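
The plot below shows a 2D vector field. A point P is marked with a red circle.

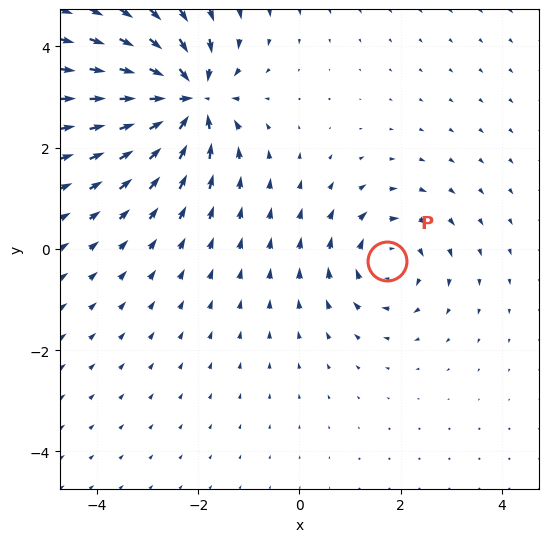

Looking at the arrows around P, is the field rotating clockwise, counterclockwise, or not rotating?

clockwise

Near P at (1.7, -0.2) the arrows circulate clockwise. The curl (z-component) there is about -4; negative curl means clockwise rotation.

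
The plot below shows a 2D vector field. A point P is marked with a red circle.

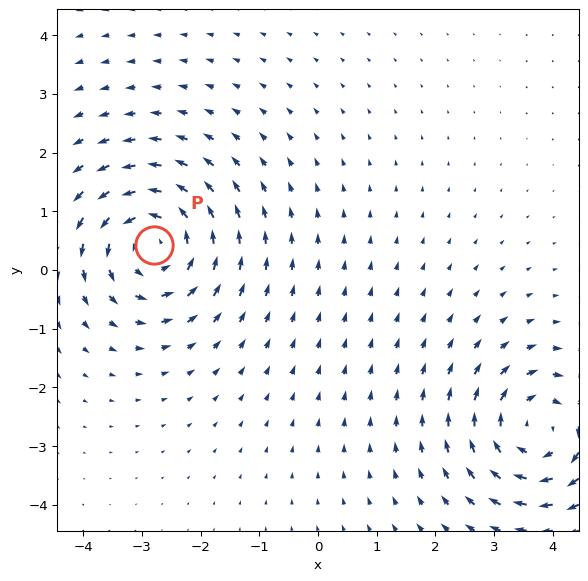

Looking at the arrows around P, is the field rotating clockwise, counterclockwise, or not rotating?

counterclockwise

Near P at (-2.8, 0.4) the arrows circulate counterclockwise. The curl (z-component) there is about +4; positive curl means counterclockwise rotation.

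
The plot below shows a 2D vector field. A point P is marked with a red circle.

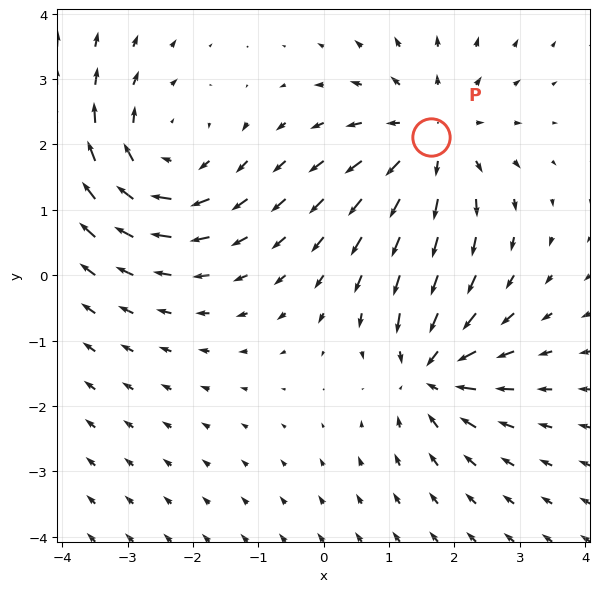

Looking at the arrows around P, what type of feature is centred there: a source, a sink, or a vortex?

At P (1.6, 2.1) the arrows spread outward. Divergence about +4, curl ≈0 — positive divergence with near-zero curl is a source.

source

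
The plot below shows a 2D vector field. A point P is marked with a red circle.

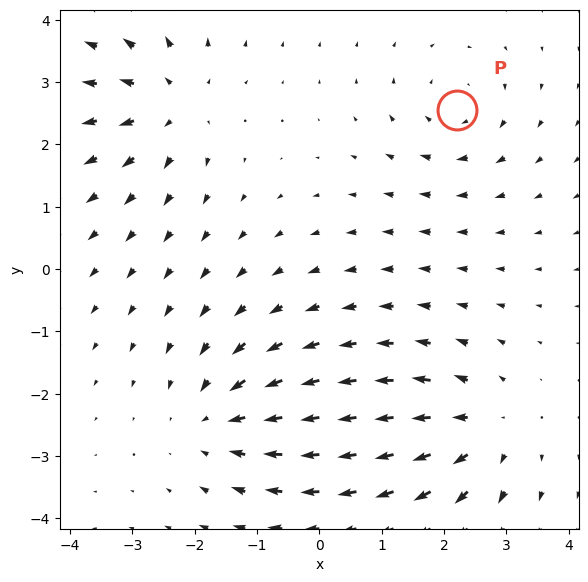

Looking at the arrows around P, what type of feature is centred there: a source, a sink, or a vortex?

At P (2.2, 2.6) the arrows circulate clockwise. Divergence ≈0, curl about -4 — near-zero divergence with nonzero curl is a vortex.

vortex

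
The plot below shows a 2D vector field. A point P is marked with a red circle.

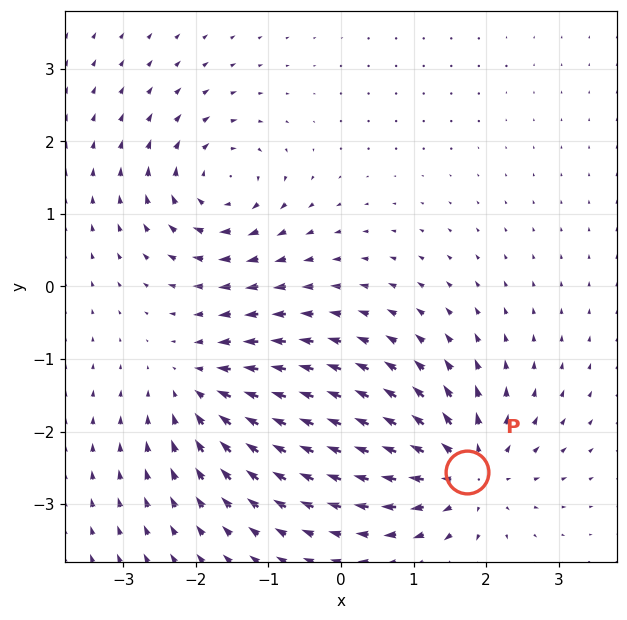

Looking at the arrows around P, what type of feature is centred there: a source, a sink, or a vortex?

source

At P (1.7, -2.6) the arrows spread outward. Divergence about +4, curl ≈0 — positive divergence with near-zero curl is a source.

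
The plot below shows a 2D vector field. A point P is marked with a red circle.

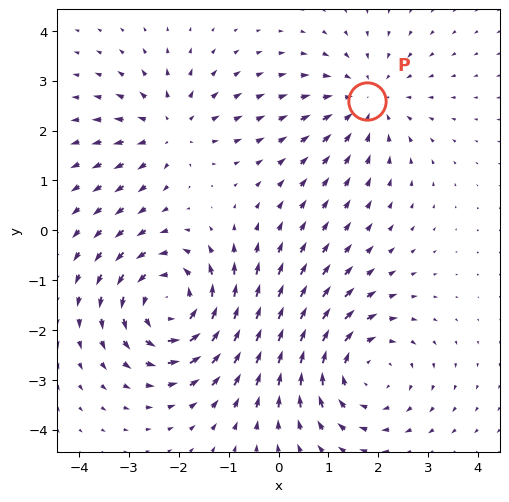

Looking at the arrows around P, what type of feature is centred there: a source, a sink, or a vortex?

At P (1.8, 2.6) the arrows converge inward. Divergence about -3, curl ≈0 — negative divergence with near-zero curl is a sink.

sink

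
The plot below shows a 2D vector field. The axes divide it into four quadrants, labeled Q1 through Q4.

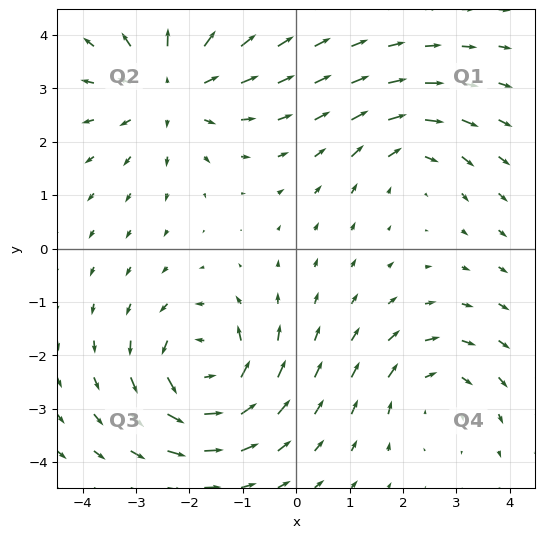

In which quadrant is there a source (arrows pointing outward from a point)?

Q2

The source sits at approximately (-2.3, 3.0), which lies in quadrant Q2. The divergence there is about +4, positive as expected for a source.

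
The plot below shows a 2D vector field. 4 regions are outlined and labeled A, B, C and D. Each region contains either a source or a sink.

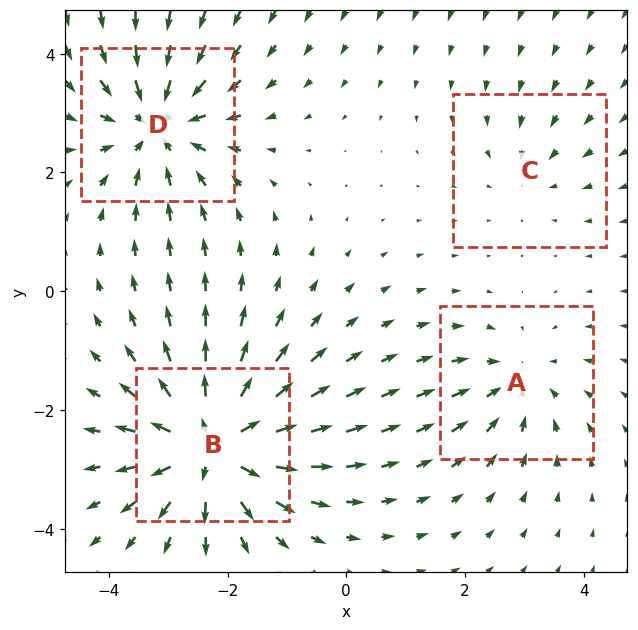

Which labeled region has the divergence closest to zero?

Divergence at each region's feature centre — A: about -4, B: about +7, C: about -2, D: about -6. Region C is closest to zero.

C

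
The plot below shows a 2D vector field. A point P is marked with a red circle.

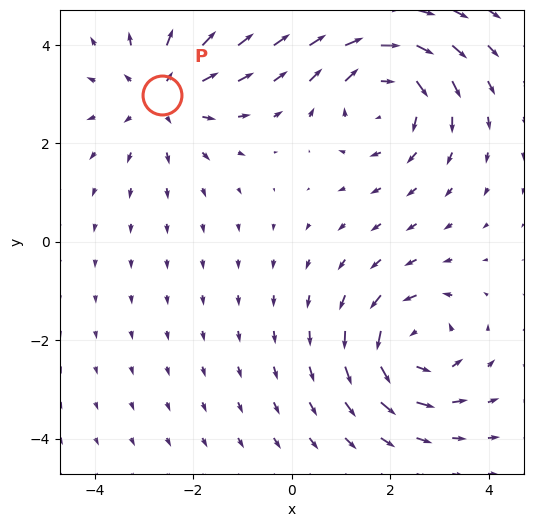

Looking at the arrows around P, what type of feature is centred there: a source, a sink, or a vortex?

At P (-2.6, 3.0) the arrows spread outward. Divergence about +3, curl ≈0 — positive divergence with near-zero curl is a source.

source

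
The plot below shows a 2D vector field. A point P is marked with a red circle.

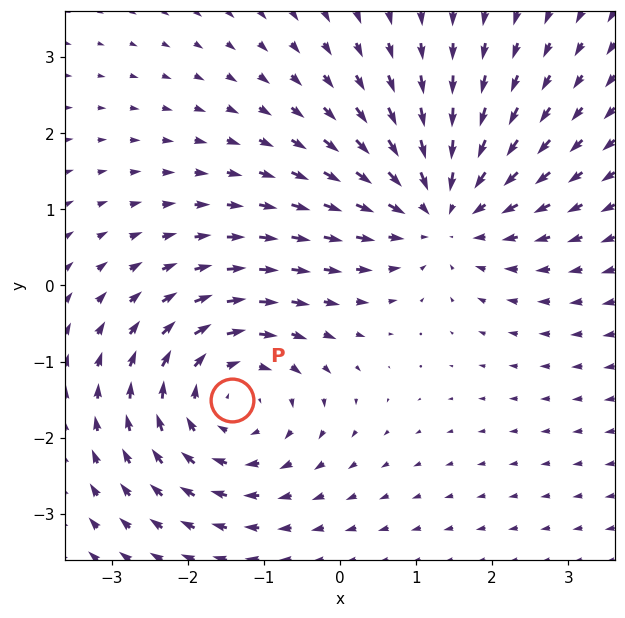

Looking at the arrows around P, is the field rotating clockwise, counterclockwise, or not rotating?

Near P at (-1.4, -1.5) the arrows circulate clockwise. The curl (z-component) there is about -3; negative curl means clockwise rotation.

clockwise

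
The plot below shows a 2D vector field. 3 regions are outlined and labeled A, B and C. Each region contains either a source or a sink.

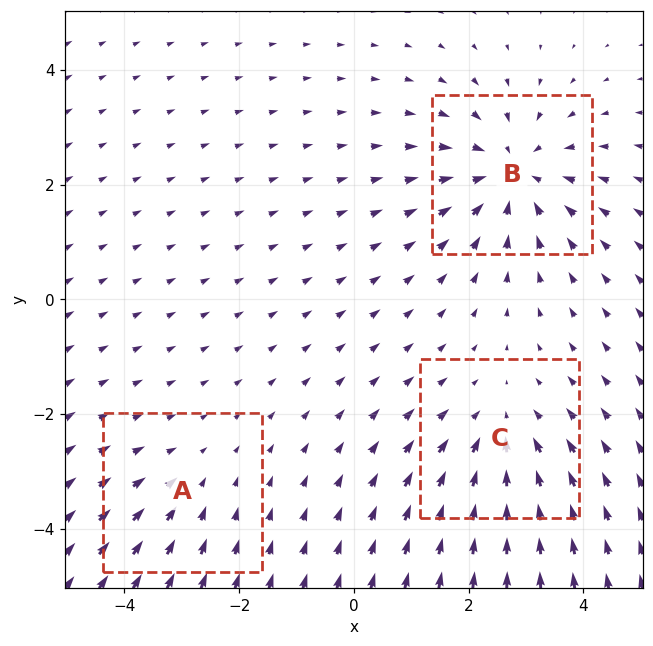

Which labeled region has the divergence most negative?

Divergence at each region's feature centre — A: about -2, B: about -4, C: about -3. Region B is most negative.

B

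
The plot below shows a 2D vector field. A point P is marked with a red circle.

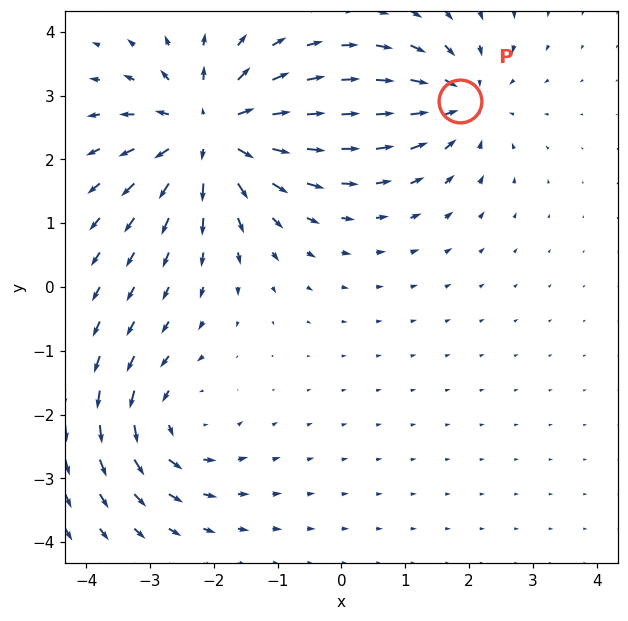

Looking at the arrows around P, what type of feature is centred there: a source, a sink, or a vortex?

sink

At P (1.9, 2.9) the arrows converge inward. Divergence about -3, curl ≈0 — negative divergence with near-zero curl is a sink.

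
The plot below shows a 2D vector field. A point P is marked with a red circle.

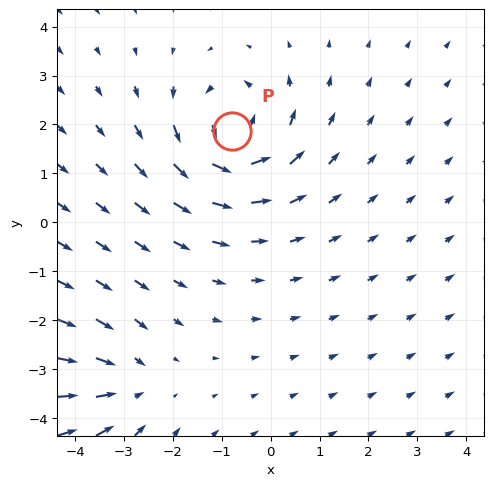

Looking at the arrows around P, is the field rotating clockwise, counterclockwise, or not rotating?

Near P at (-0.8, 1.9) the arrows circulate counterclockwise. The curl (z-component) there is about +5; positive curl means counterclockwise rotation.

counterclockwise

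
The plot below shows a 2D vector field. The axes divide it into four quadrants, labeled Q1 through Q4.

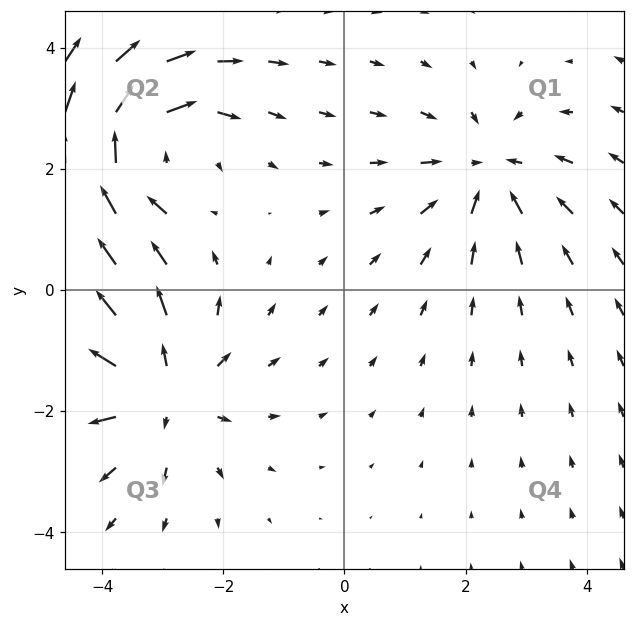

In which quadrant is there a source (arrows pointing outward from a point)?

Q3

The source sits at approximately (-3.1, -1.7), which lies in quadrant Q3. The divergence there is about +4, positive as expected for a source.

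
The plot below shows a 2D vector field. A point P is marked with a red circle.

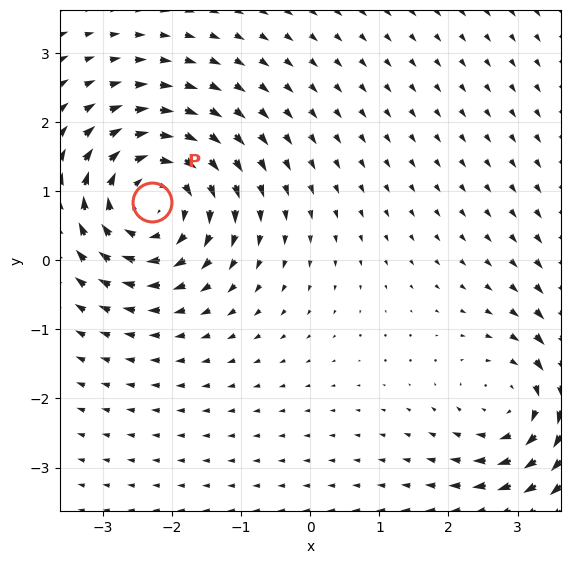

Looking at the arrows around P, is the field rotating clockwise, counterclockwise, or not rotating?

clockwise

Near P at (-2.3, 0.8) the arrows circulate clockwise. The curl (z-component) there is about -5; negative curl means clockwise rotation.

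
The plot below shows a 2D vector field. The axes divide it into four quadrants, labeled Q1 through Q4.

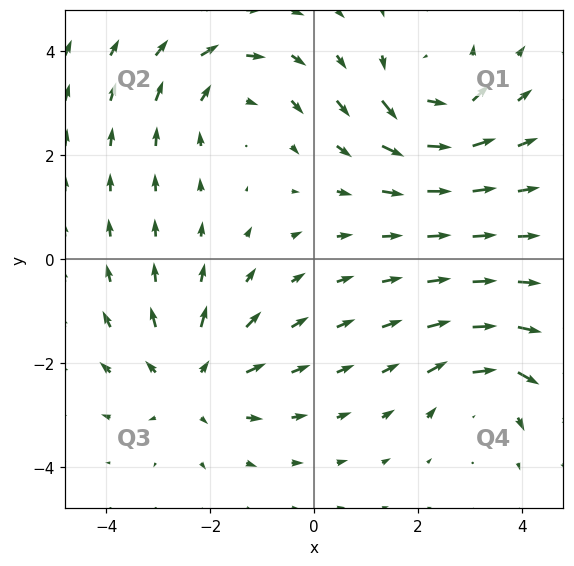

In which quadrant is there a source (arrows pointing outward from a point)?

The source sits at approximately (-2.3, -2.4), which lies in quadrant Q3. The divergence there is about +4, positive as expected for a source.

Q3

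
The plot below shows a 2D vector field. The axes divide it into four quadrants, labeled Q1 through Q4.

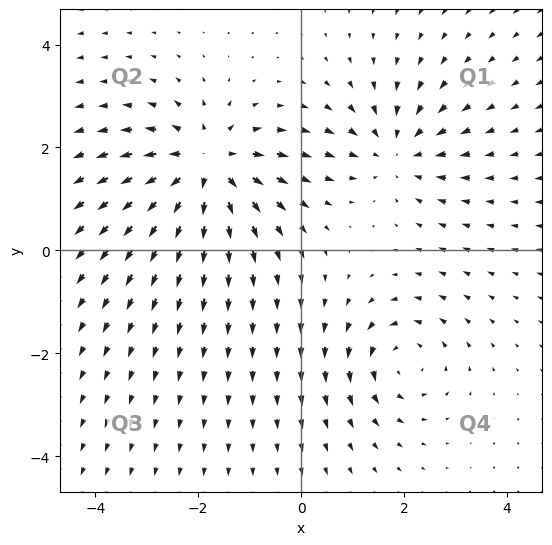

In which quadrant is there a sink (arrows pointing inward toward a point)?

Q1

The sink sits at approximately (1.8, 1.9), which lies in quadrant Q1. The divergence there is about -3, negative as expected for a sink.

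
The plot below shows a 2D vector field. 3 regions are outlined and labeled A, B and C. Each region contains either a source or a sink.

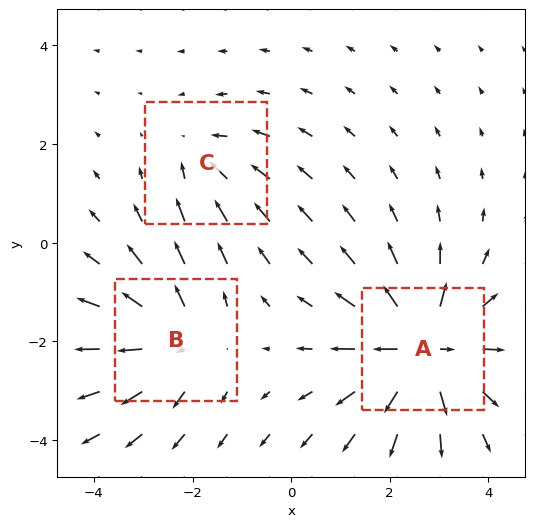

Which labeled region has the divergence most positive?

Divergence at each region's feature centre — A: about +5, B: about +3, C: about -2. Region A is most positive.

A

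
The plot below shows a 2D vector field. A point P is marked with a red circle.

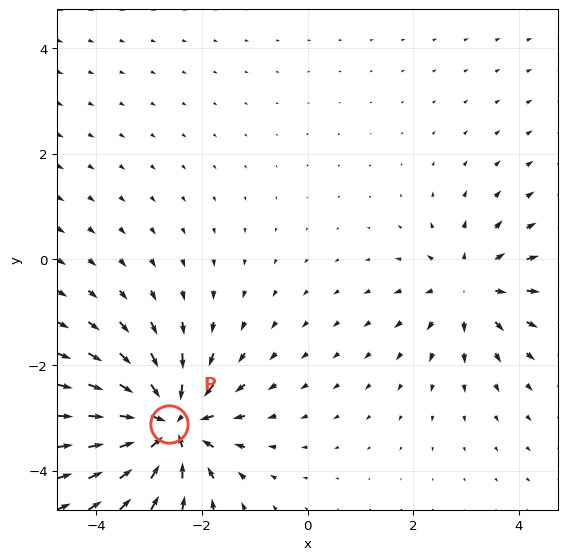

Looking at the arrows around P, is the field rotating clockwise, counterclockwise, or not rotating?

Near P at (-2.6, -3.1) the arrows show no circulation. The curl there is ≈0.

not rotating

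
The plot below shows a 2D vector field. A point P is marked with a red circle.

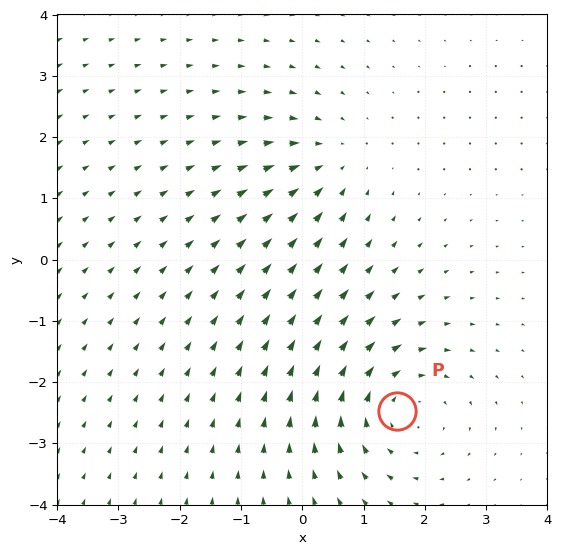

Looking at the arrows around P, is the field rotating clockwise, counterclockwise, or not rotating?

Near P at (1.5, -2.5) the arrows circulate clockwise. The curl (z-component) there is about -3; negative curl means clockwise rotation.

clockwise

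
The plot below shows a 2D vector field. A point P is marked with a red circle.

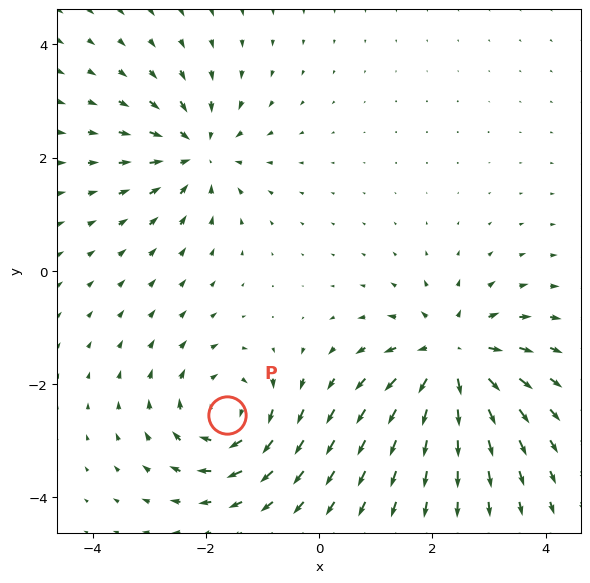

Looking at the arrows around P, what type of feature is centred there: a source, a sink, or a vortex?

vortex

At P (-1.6, -2.5) the arrows circulate clockwise. Divergence ≈0, curl about -4 — near-zero divergence with nonzero curl is a vortex.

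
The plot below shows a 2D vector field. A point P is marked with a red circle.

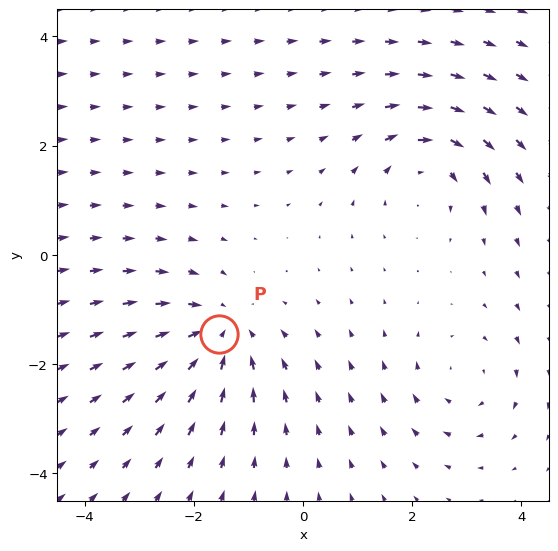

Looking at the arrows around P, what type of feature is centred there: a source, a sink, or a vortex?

sink

At P (-1.5, -1.4) the arrows converge inward. Divergence about -4, curl ≈0 — negative divergence with near-zero curl is a sink.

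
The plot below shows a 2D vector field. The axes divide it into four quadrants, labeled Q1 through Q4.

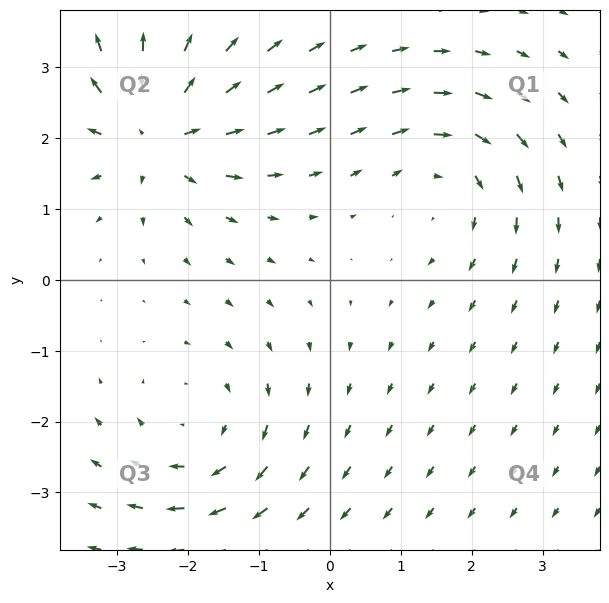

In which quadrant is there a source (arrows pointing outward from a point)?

The source sits at approximately (-2.4, 2.1), which lies in quadrant Q2. The divergence there is about +6, positive as expected for a source.

Q2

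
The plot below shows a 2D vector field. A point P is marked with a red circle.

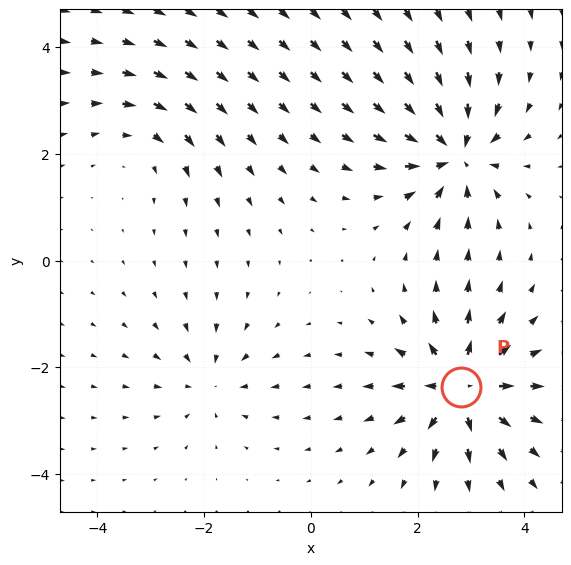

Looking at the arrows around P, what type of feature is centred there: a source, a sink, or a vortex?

source

At P (2.8, -2.4) the arrows spread outward. Divergence about +6, curl ≈0 — positive divergence with near-zero curl is a source.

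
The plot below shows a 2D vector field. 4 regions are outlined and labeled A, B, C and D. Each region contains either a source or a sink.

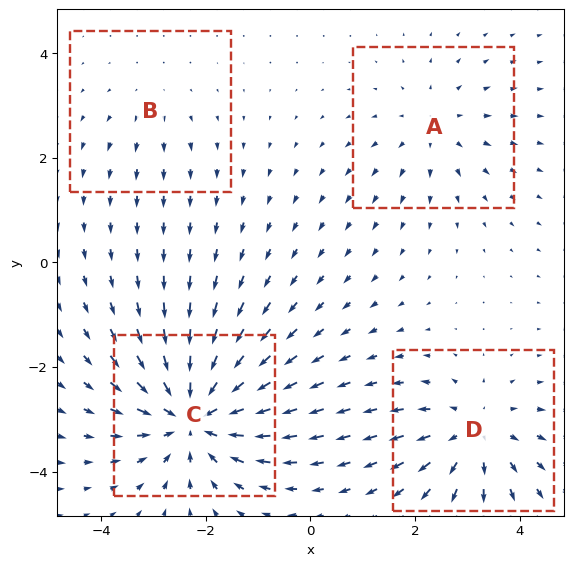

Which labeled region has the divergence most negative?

Divergence at each region's feature centre — A: about +3, B: about +2, C: about -7, D: about +4. Region C is most negative.

C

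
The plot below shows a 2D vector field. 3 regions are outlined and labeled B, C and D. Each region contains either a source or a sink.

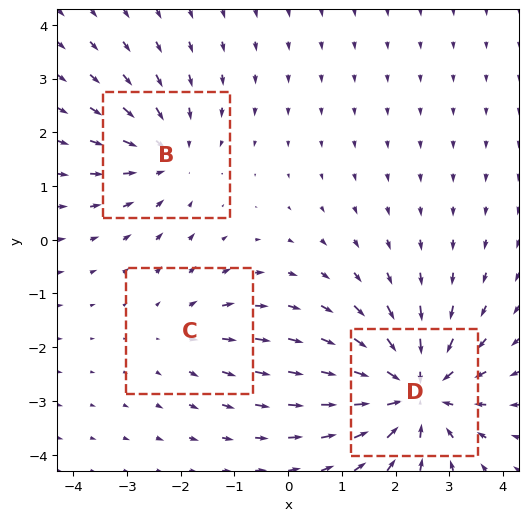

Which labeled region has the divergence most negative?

Divergence at each region's feature centre — B: about -3, C: about +2, D: about -5. Region D is most negative.

D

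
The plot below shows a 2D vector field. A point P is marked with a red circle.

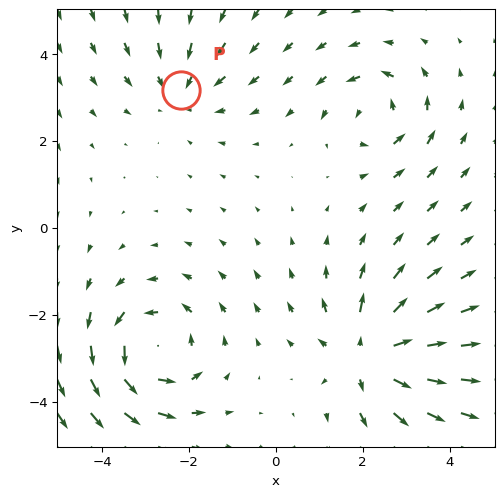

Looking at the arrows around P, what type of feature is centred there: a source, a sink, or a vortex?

At P (-2.2, 3.2) the arrows converge inward. Divergence about -2, curl ≈0 — negative divergence with near-zero curl is a sink.

sink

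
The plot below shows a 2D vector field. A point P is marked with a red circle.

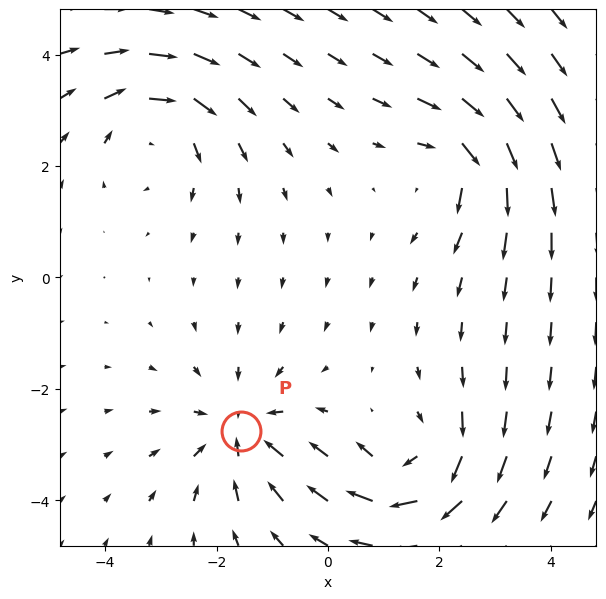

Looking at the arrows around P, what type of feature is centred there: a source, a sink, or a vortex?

At P (-1.6, -2.8) the arrows converge inward. Divergence about -4, curl ≈0 — negative divergence with near-zero curl is a sink.

sink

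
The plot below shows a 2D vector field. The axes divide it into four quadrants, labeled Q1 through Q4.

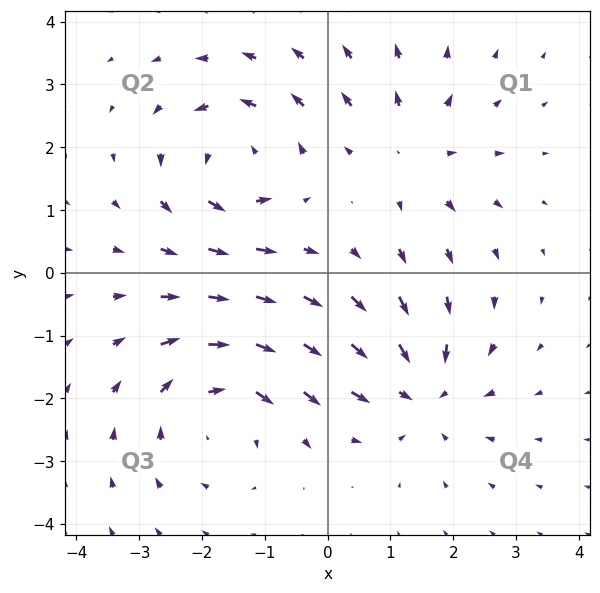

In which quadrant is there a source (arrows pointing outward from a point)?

Q1

The source sits at approximately (1.4, 1.9), which lies in quadrant Q1. The divergence there is about +3, positive as expected for a source.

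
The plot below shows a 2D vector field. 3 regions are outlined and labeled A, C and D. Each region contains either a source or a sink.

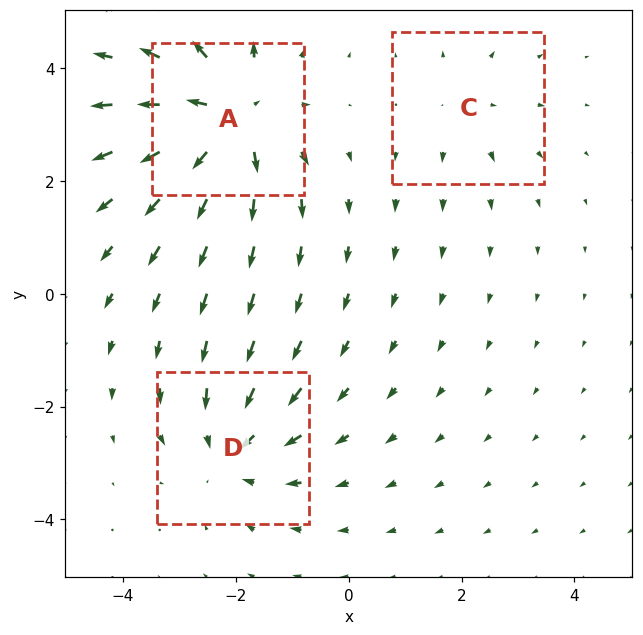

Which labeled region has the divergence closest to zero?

C

Divergence at each region's feature centre — A: about +5, C: about +2, D: about -3. Region C is closest to zero.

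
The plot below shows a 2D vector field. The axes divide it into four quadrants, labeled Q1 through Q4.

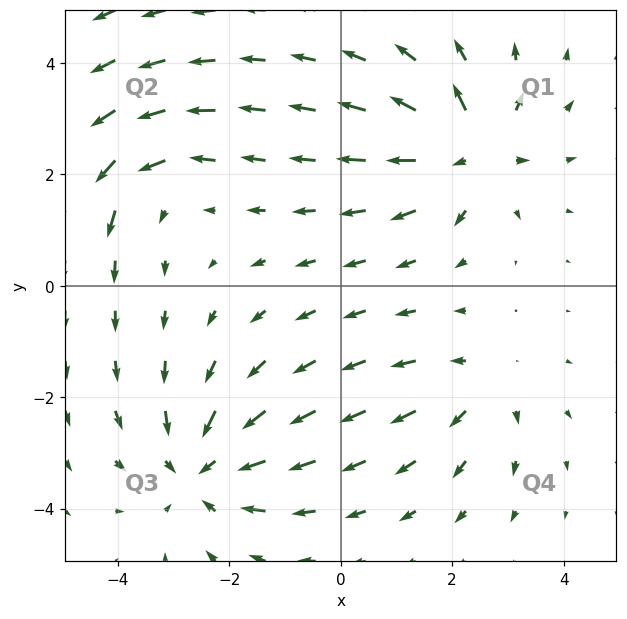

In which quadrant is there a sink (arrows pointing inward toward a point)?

Q3

The sink sits at approximately (-2.5, -3.3), which lies in quadrant Q3. The divergence there is about -4, negative as expected for a sink.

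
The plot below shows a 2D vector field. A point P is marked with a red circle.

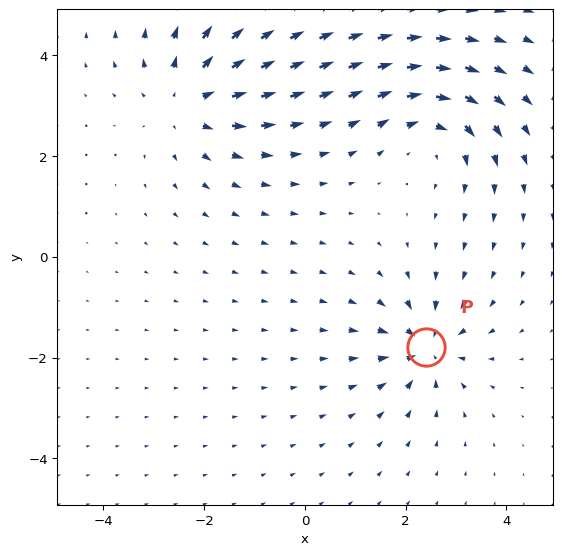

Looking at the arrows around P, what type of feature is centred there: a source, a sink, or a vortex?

sink

At P (2.4, -1.8) the arrows converge inward. Divergence about -5, curl ≈0 — negative divergence with near-zero curl is a sink.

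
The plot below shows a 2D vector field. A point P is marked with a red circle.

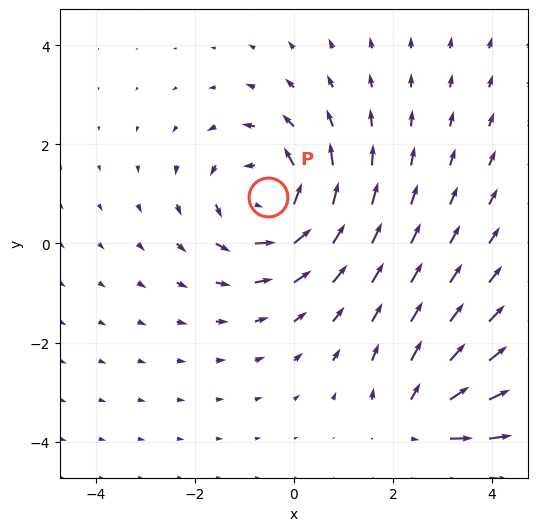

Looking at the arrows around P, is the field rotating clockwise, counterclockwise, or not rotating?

counterclockwise

Near P at (-0.5, 0.9) the arrows circulate counterclockwise. The curl (z-component) there is about +3; positive curl means counterclockwise rotation.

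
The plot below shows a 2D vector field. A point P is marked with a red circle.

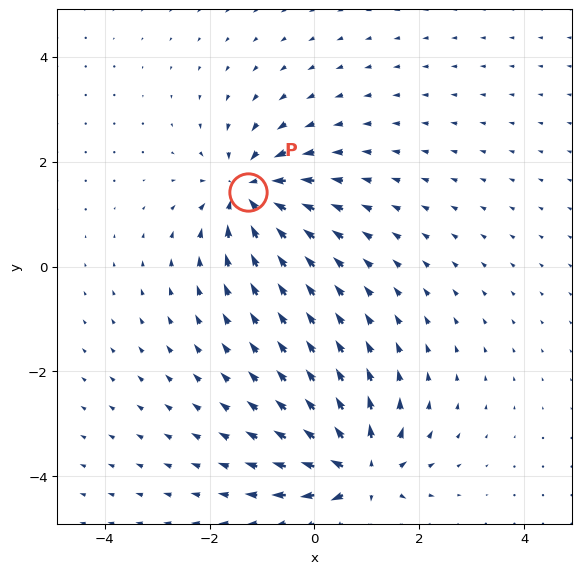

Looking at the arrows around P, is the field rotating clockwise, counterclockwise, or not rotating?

Near P at (-1.3, 1.4) the arrows show no circulation. The curl there is ≈0.

not rotating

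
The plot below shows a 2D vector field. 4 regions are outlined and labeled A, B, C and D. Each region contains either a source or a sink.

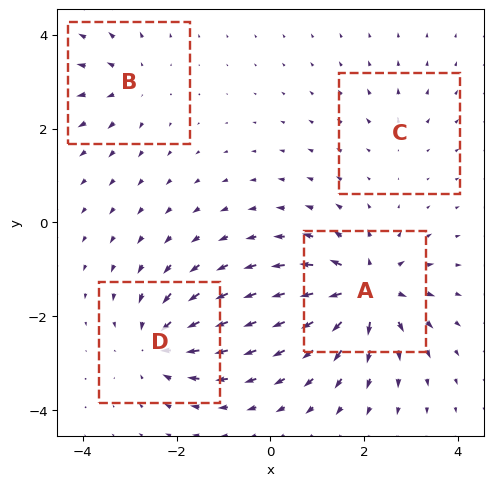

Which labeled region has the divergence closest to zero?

Divergence at each region's feature centre — A: about +8, B: about +4, C: about +2, D: about -6. Region C is closest to zero.

C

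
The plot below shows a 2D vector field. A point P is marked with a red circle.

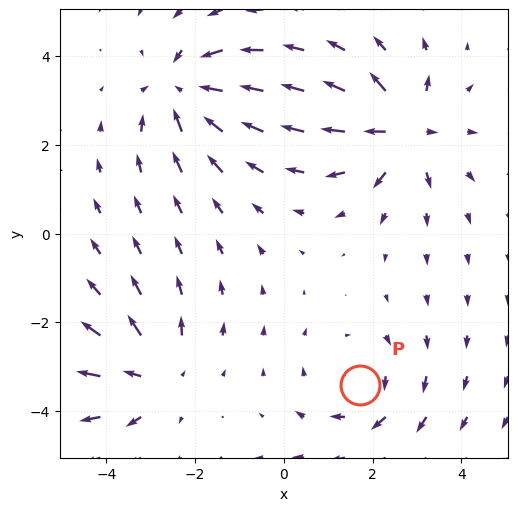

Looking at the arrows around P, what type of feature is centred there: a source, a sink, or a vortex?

vortex

At P (1.7, -3.4) the arrows circulate clockwise. Divergence ≈0, curl about -3 — near-zero divergence with nonzero curl is a vortex.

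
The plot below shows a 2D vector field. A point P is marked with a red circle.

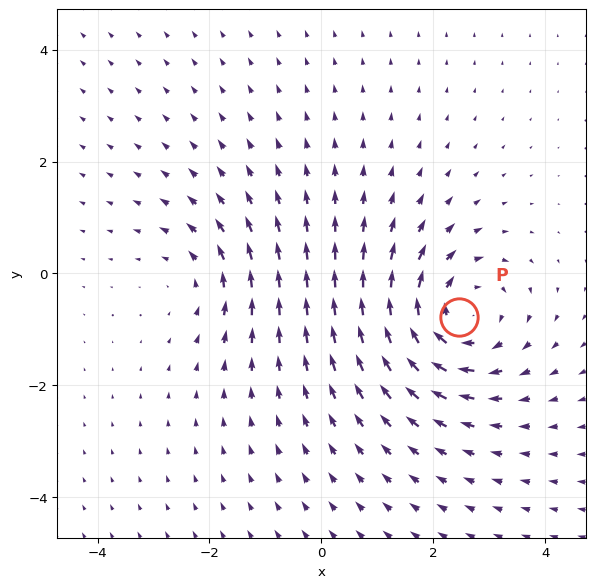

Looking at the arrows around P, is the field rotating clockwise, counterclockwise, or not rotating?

clockwise

Near P at (2.5, -0.8) the arrows circulate clockwise. The curl (z-component) there is about -5; negative curl means clockwise rotation.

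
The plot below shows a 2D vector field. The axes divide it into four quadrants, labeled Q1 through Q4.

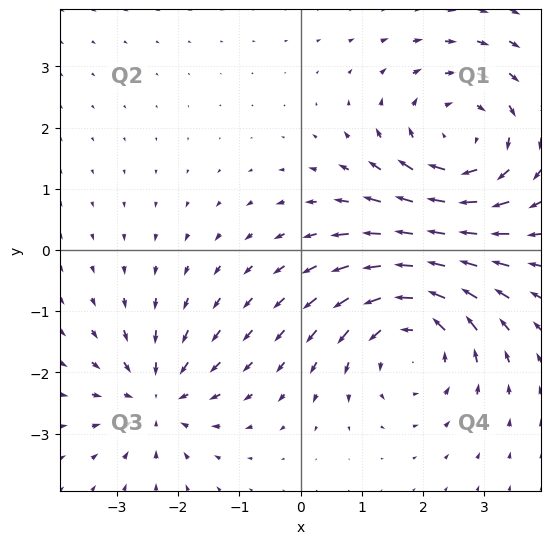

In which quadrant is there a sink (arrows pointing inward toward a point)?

Q3

The sink sits at approximately (-2.3, -2.4), which lies in quadrant Q3. The divergence there is about -4, negative as expected for a sink.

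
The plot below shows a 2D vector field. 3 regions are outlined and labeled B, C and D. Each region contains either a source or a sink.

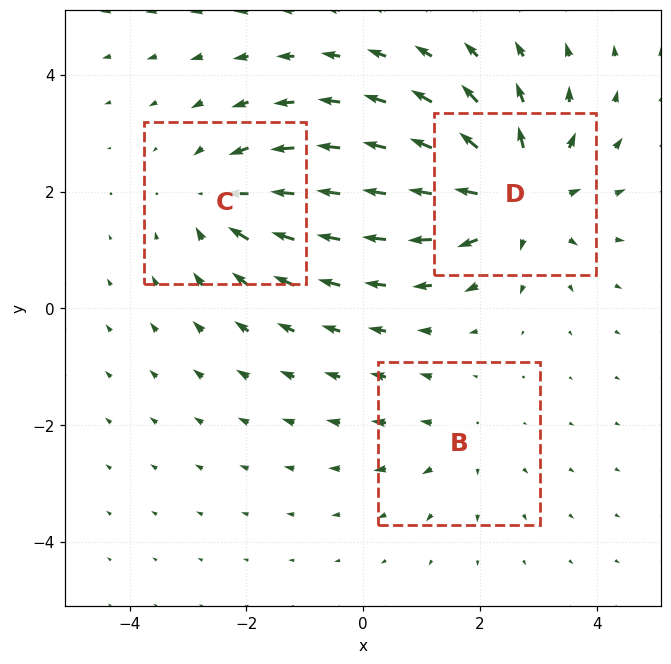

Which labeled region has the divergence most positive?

Divergence at each region's feature centre — B: about +2, C: about -3, D: about +4. Region D is most positive.

D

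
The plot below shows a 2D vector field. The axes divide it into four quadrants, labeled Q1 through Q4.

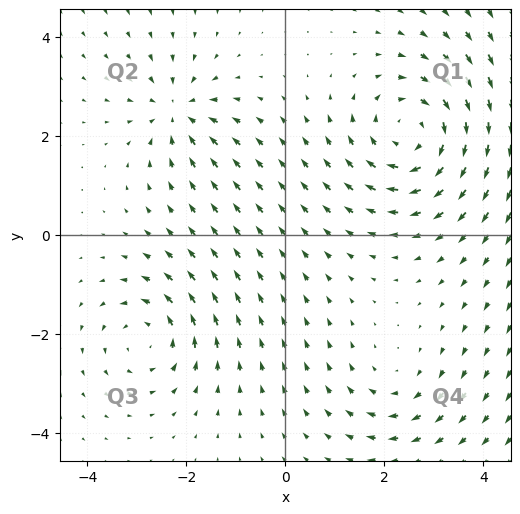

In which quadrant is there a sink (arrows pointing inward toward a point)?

The sink sits at approximately (-2.2, 2.5), which lies in quadrant Q2. The divergence there is about -4, negative as expected for a sink.

Q2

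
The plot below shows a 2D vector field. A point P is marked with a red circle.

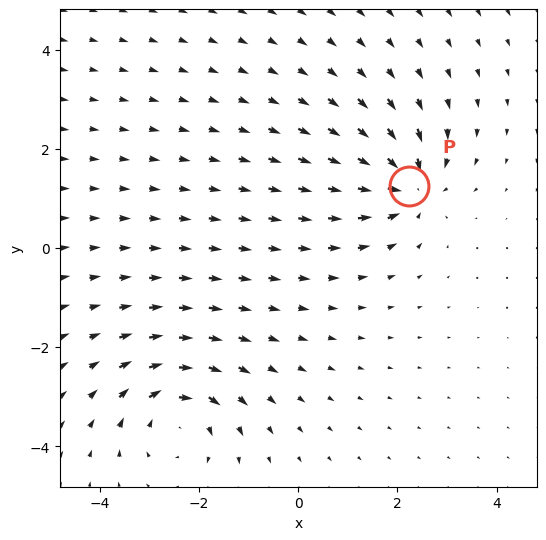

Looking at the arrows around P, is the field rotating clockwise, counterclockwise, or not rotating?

not rotating

Near P at (2.2, 1.3) the arrows show no circulation. The curl there is ≈0.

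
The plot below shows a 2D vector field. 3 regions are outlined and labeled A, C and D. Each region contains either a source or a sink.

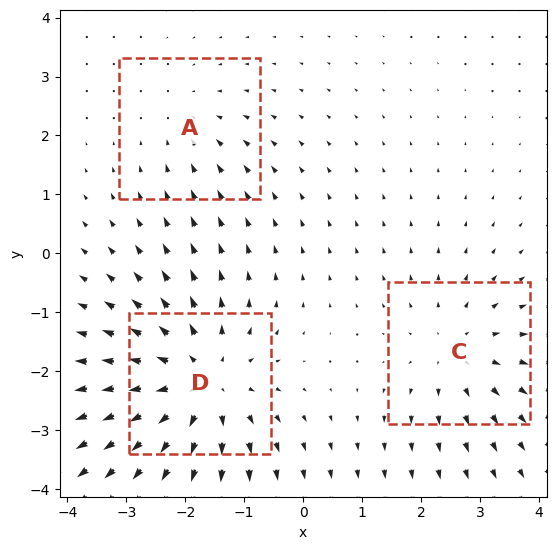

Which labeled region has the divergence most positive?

Divergence at each region's feature centre — A: about -2, C: about +3, D: about +4. Region D is most positive.

D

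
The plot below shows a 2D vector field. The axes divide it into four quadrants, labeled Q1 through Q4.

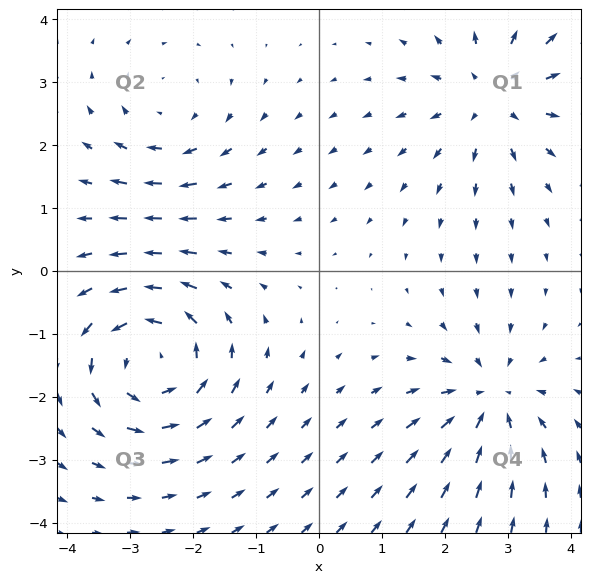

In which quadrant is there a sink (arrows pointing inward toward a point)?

Q4

The sink sits at approximately (2.7, -2.0), which lies in quadrant Q4. The divergence there is about -4, negative as expected for a sink.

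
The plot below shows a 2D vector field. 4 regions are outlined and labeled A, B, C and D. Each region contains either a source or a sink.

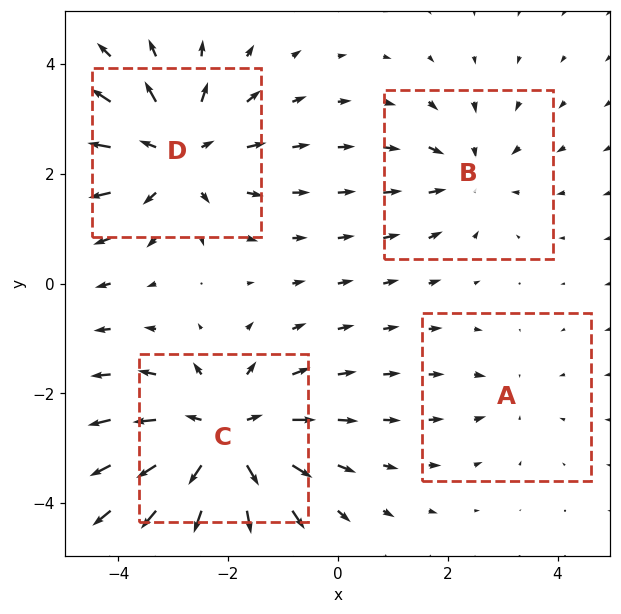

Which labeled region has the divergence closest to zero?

A

Divergence at each region's feature centre — A: about -2, B: about -3, C: about +6, D: about +5. Region A is closest to zero.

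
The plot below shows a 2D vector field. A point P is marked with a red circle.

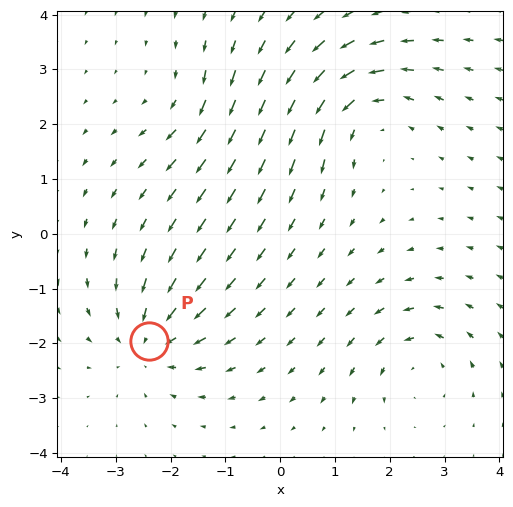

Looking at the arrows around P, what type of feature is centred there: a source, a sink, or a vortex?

At P (-2.4, -1.9) the arrows converge inward. Divergence about -5, curl ≈0 — negative divergence with near-zero curl is a sink.

sink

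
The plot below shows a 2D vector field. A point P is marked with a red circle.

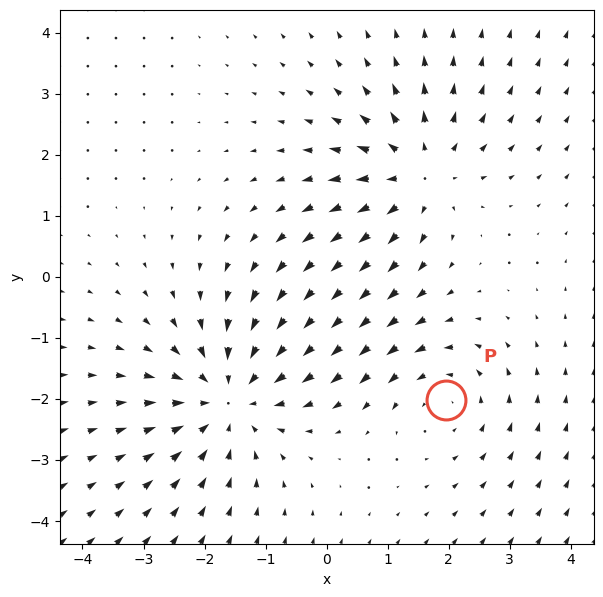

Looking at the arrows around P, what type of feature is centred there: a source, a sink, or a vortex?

At P (2.0, -2.0) the arrows circulate counterclockwise. Divergence ≈0, curl about +3 — near-zero divergence with nonzero curl is a vortex.

vortex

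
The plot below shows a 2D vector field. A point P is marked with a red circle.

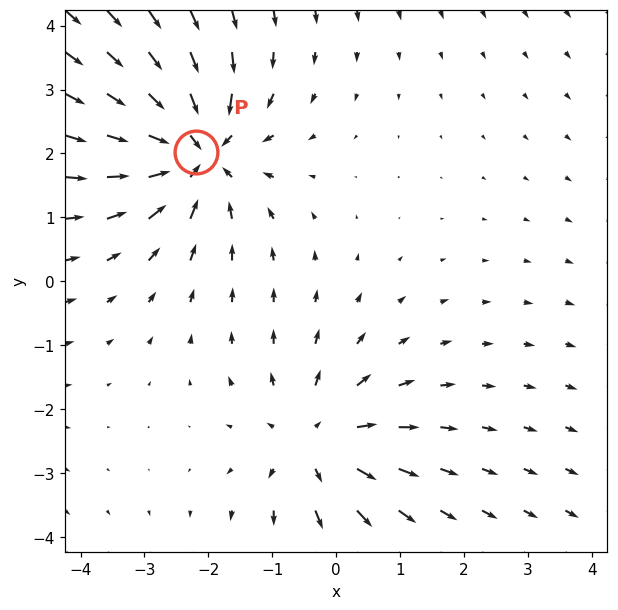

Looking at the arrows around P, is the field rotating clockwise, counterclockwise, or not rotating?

not rotating

Near P at (-2.2, 2.0) the arrows show no circulation. The curl there is ≈0.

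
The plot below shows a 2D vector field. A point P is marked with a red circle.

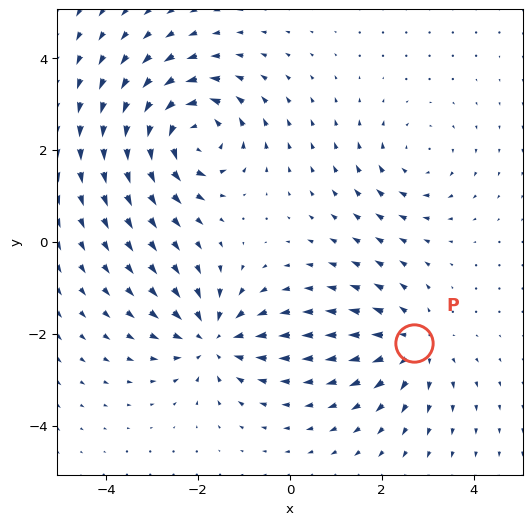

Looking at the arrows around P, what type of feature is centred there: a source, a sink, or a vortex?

At P (2.7, -2.2) the arrows spread outward. Divergence about +4, curl ≈0 — positive divergence with near-zero curl is a source.

source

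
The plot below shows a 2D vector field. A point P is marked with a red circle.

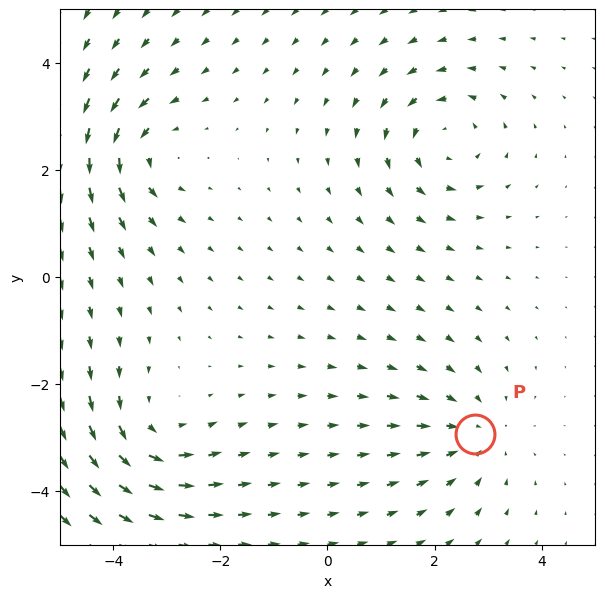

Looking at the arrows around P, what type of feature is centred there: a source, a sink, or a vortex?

sink

At P (2.8, -2.9) the arrows converge inward. Divergence about -3, curl ≈0 — negative divergence with near-zero curl is a sink.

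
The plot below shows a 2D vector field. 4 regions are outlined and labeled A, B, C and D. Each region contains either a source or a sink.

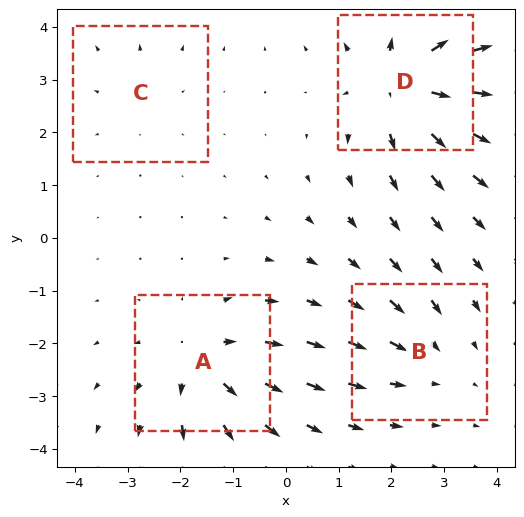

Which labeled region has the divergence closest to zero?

C

Divergence at each region's feature centre — A: about +5, B: about -3, C: about +2, D: about +6. Region C is closest to zero.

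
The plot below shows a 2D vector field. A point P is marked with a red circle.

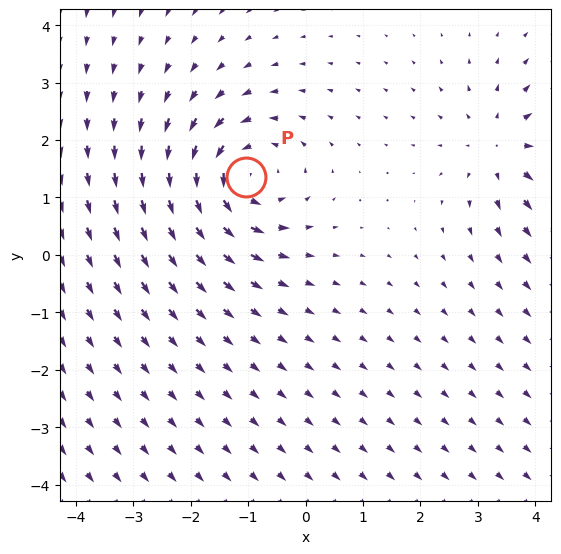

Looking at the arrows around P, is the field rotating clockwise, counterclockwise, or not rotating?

counterclockwise

Near P at (-1.0, 1.4) the arrows circulate counterclockwise. The curl (z-component) there is about +4; positive curl means counterclockwise rotation.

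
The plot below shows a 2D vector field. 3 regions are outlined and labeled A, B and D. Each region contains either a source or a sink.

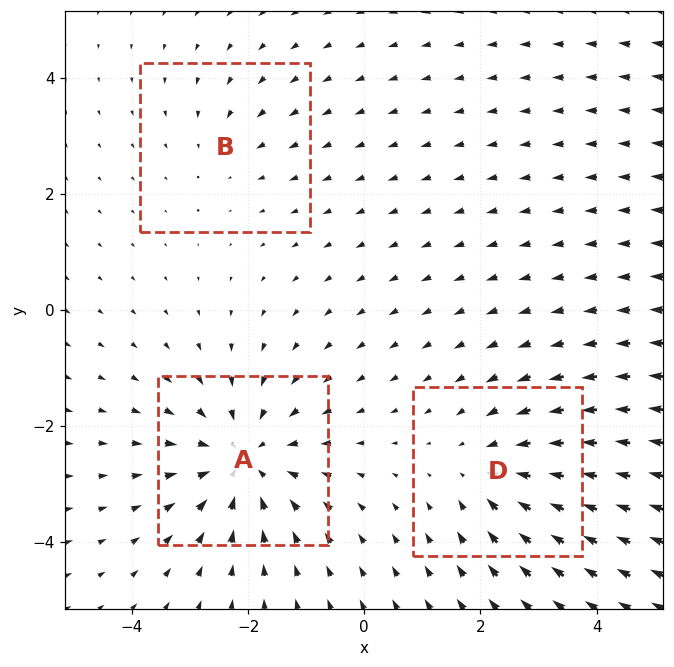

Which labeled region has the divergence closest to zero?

B

Divergence at each region's feature centre — A: about -4, B: about -2, D: about -3. Region B is closest to zero.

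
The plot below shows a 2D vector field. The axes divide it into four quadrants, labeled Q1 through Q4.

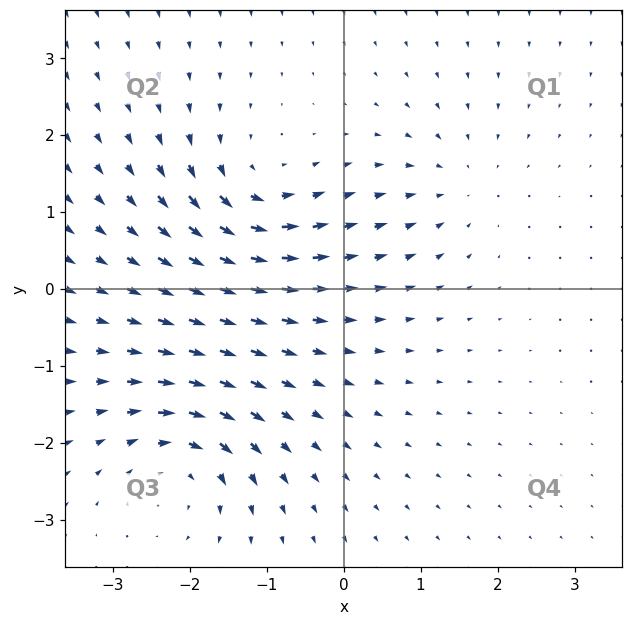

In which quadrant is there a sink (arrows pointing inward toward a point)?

Q1

The sink sits at approximately (1.5, 1.4), which lies in quadrant Q1. The divergence there is about -3, negative as expected for a sink.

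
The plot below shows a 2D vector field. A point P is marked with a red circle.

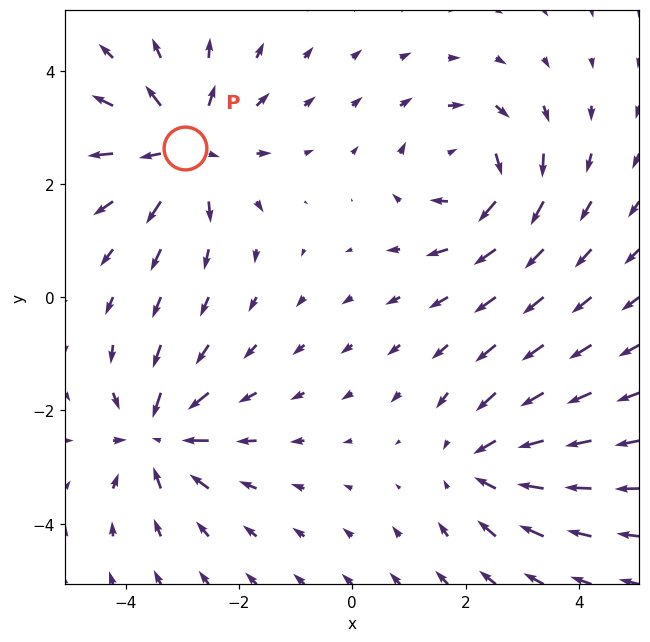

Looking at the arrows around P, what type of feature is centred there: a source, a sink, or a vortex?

source

At P (-3.0, 2.6) the arrows spread outward. Divergence about +5, curl ≈0 — positive divergence with near-zero curl is a source.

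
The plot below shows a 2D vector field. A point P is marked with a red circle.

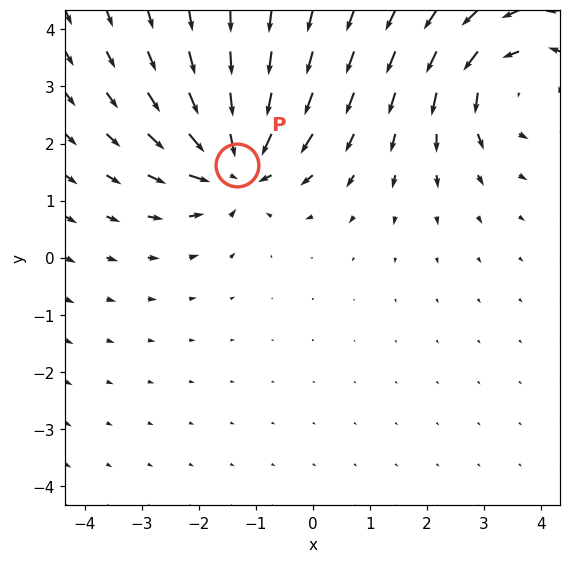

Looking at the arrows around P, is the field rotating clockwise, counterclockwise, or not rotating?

not rotating

Near P at (-1.3, 1.6) the arrows show no circulation. The curl there is ≈0.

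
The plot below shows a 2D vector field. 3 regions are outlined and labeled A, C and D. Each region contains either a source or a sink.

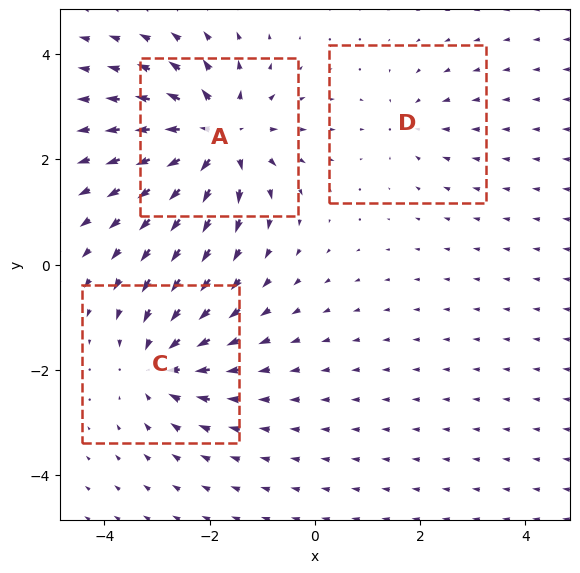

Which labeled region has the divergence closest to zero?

D

Divergence at each region's feature centre — A: about +5, C: about -4, D: about -2. Region D is closest to zero.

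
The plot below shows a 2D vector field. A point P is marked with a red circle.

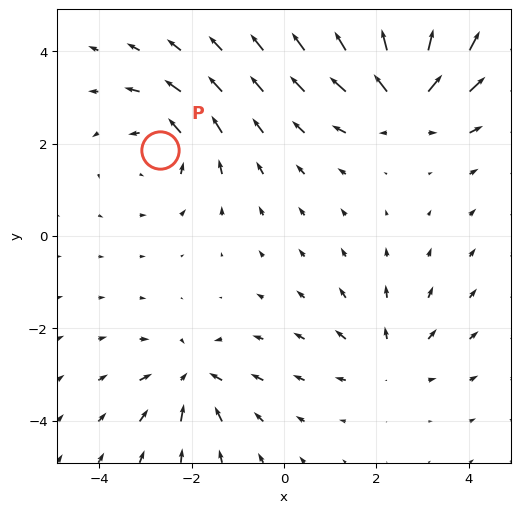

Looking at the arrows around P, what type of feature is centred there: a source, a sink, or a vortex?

vortex

At P (-2.7, 1.9) the arrows circulate counterclockwise. Divergence ≈0, curl about +3 — near-zero divergence with nonzero curl is a vortex.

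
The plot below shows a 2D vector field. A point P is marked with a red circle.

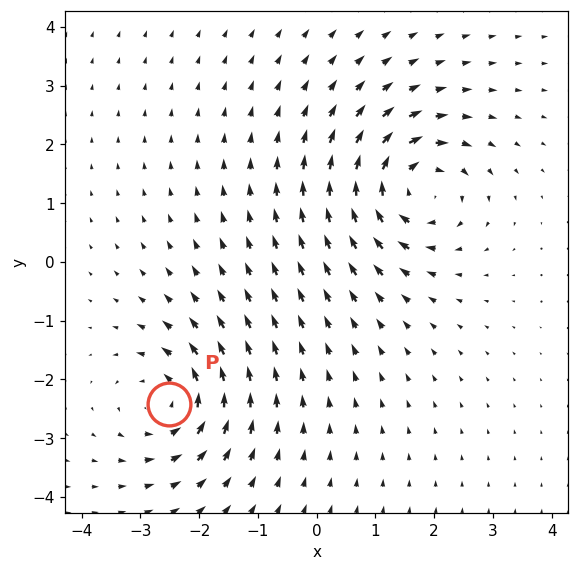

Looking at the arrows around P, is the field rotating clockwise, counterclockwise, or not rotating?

Near P at (-2.5, -2.4) the arrows circulate counterclockwise. The curl (z-component) there is about +4; positive curl means counterclockwise rotation.

counterclockwise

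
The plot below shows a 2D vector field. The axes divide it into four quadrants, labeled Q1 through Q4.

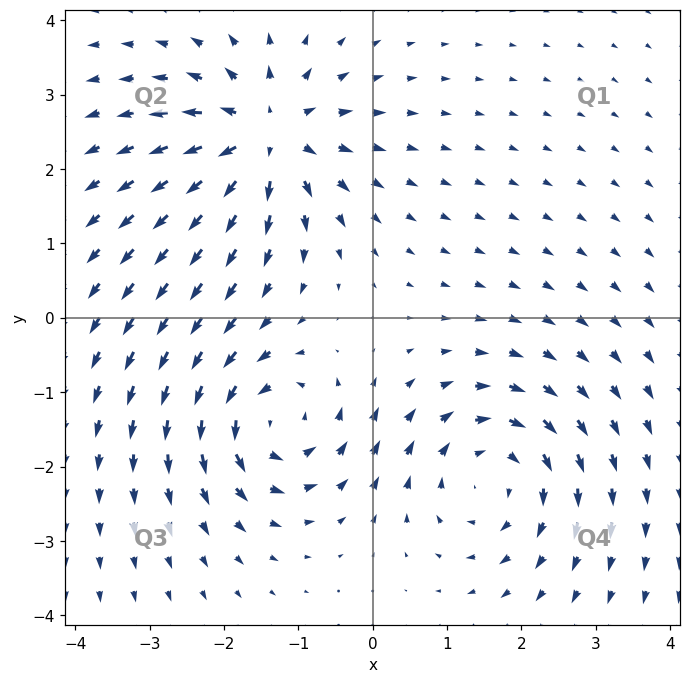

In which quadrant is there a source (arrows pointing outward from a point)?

Q2

The source sits at approximately (-1.4, 2.4), which lies in quadrant Q2. The divergence there is about +6, positive as expected for a source.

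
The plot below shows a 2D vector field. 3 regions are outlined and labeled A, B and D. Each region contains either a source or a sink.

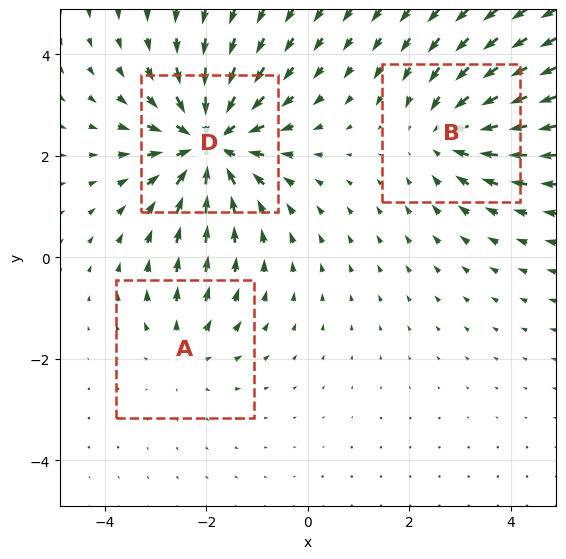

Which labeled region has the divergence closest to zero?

A

Divergence at each region's feature centre — A: about +2, B: about -3, D: about -5. Region A is closest to zero.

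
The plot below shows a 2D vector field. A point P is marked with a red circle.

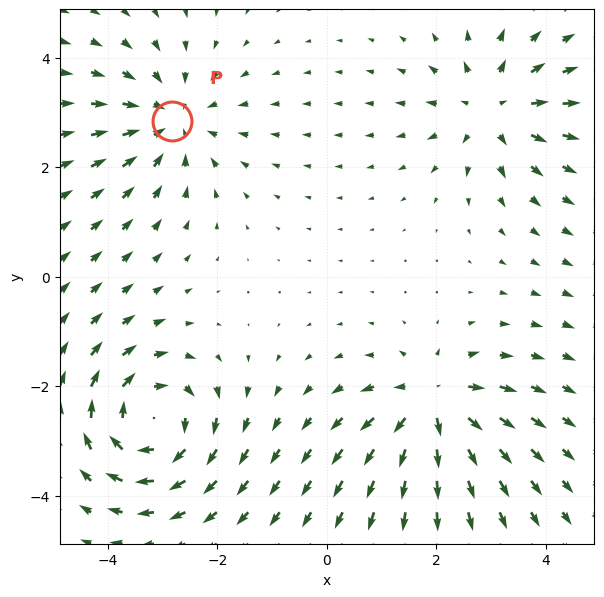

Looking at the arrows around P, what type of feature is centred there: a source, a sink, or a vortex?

At P (-2.8, 2.8) the arrows converge inward. Divergence about -4, curl ≈0 — negative divergence with near-zero curl is a sink.

sink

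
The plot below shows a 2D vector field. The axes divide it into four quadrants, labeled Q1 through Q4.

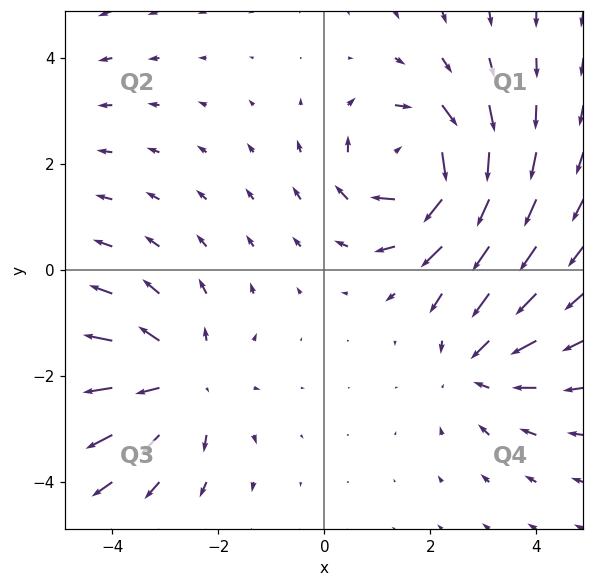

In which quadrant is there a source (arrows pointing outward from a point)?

The source sits at approximately (-2.7, -2.1), which lies in quadrant Q3. The divergence there is about +3, positive as expected for a source.

Q3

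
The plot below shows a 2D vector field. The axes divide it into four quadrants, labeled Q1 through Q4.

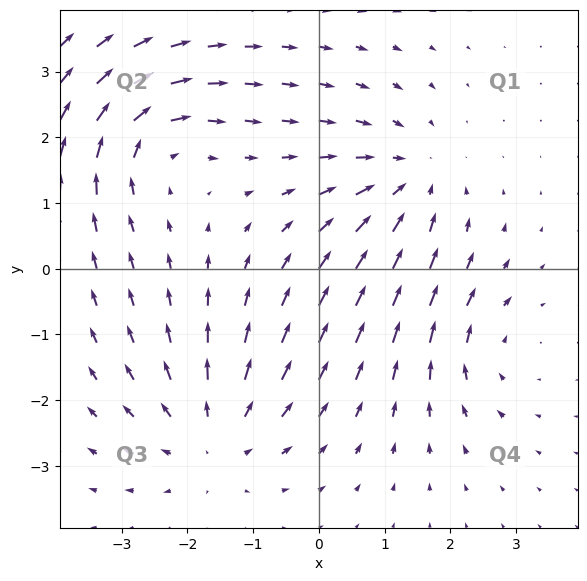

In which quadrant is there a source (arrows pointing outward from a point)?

Q3

The source sits at approximately (-1.6, -2.6), which lies in quadrant Q3. The divergence there is about +4, positive as expected for a source.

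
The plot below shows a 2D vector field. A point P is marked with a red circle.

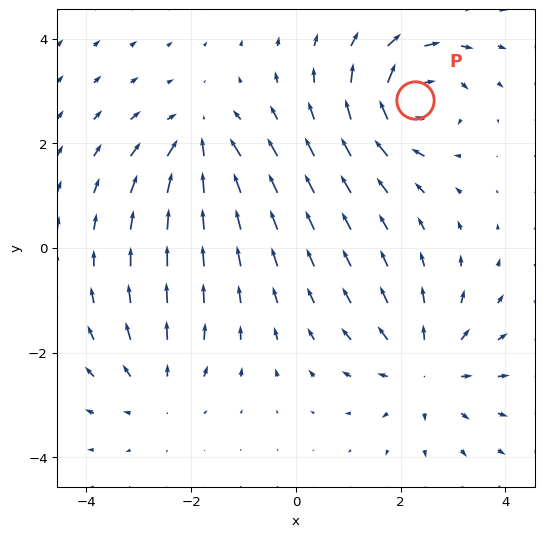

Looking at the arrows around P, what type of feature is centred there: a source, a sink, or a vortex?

At P (2.3, 2.8) the arrows circulate clockwise. Divergence ≈0, curl about -6 — near-zero divergence with nonzero curl is a vortex.

vortex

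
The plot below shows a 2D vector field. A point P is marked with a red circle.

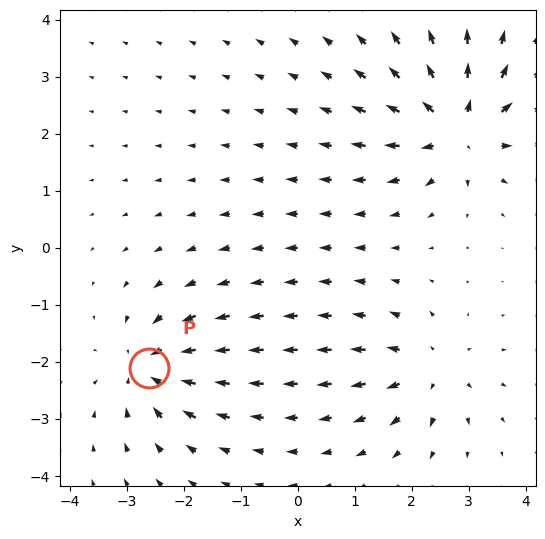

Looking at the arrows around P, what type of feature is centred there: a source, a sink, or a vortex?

At P (-2.6, -2.1) the arrows converge inward. Divergence about -5, curl ≈0 — negative divergence with near-zero curl is a sink.

sink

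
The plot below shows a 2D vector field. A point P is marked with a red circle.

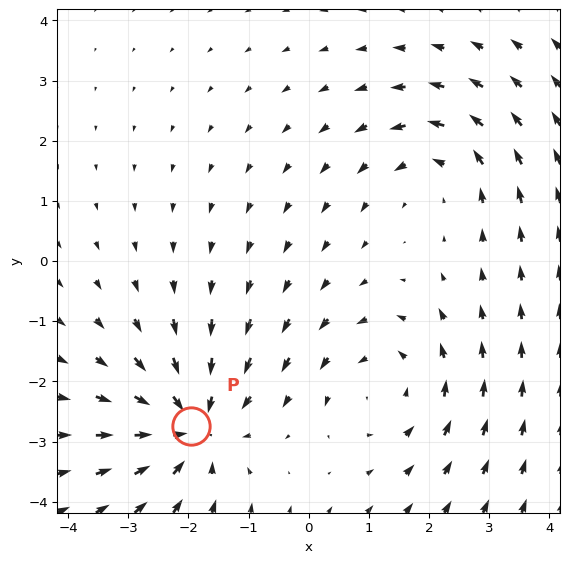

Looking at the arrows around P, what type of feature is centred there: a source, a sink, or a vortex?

At P (-2.0, -2.7) the arrows converge inward. Divergence about -5, curl ≈0 — negative divergence with near-zero curl is a sink.

sink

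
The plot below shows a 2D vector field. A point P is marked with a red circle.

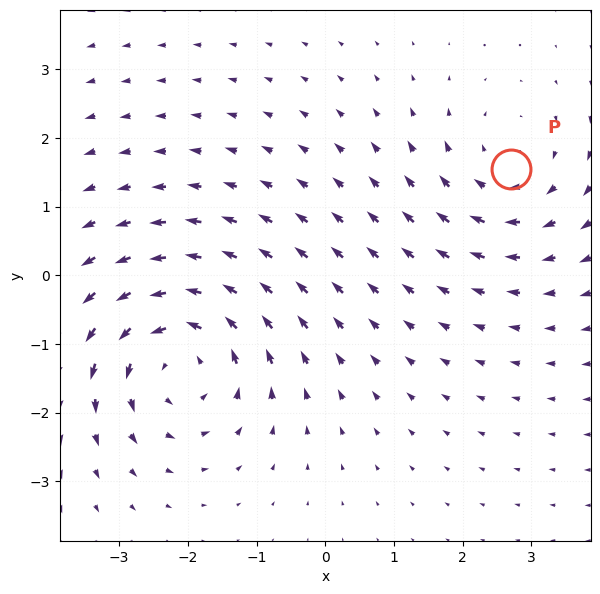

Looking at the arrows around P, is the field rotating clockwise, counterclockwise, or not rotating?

Near P at (2.7, 1.5) the arrows circulate clockwise. The curl (z-component) there is about -3; negative curl means clockwise rotation.

clockwise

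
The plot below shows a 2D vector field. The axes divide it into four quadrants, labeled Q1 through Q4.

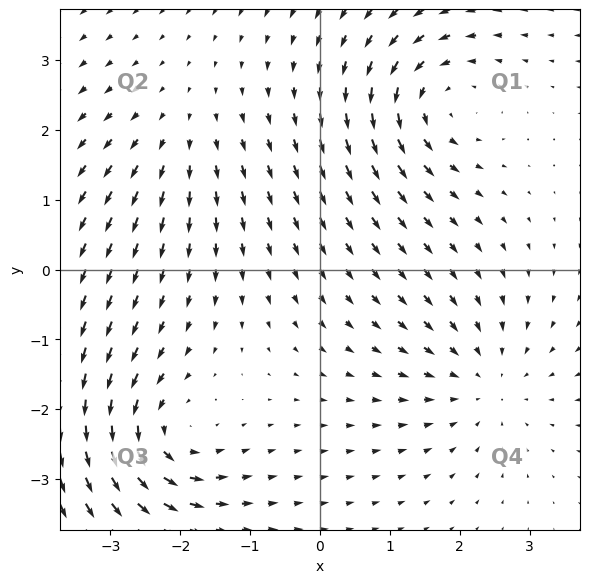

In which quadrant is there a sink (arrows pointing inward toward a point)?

Q4

The sink sits at approximately (2.3, -1.6), which lies in quadrant Q4. The divergence there is about -3, negative as expected for a sink.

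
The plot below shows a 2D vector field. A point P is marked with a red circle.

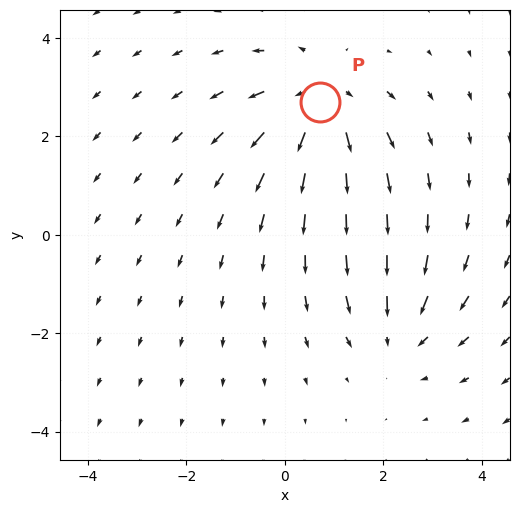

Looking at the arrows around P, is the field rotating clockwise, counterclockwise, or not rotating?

not rotating

Near P at (0.7, 2.7) the arrows show no circulation. The curl there is ≈0.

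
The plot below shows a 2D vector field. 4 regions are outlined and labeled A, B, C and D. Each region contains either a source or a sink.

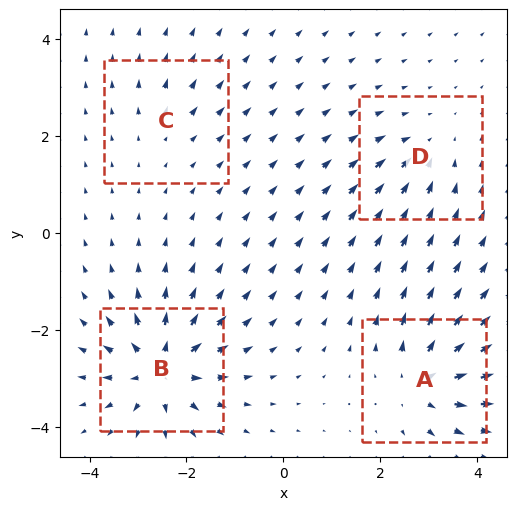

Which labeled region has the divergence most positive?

B

Divergence at each region's feature centre — A: about +7, B: about +8, C: about +2, D: about -4. Region B is most positive.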